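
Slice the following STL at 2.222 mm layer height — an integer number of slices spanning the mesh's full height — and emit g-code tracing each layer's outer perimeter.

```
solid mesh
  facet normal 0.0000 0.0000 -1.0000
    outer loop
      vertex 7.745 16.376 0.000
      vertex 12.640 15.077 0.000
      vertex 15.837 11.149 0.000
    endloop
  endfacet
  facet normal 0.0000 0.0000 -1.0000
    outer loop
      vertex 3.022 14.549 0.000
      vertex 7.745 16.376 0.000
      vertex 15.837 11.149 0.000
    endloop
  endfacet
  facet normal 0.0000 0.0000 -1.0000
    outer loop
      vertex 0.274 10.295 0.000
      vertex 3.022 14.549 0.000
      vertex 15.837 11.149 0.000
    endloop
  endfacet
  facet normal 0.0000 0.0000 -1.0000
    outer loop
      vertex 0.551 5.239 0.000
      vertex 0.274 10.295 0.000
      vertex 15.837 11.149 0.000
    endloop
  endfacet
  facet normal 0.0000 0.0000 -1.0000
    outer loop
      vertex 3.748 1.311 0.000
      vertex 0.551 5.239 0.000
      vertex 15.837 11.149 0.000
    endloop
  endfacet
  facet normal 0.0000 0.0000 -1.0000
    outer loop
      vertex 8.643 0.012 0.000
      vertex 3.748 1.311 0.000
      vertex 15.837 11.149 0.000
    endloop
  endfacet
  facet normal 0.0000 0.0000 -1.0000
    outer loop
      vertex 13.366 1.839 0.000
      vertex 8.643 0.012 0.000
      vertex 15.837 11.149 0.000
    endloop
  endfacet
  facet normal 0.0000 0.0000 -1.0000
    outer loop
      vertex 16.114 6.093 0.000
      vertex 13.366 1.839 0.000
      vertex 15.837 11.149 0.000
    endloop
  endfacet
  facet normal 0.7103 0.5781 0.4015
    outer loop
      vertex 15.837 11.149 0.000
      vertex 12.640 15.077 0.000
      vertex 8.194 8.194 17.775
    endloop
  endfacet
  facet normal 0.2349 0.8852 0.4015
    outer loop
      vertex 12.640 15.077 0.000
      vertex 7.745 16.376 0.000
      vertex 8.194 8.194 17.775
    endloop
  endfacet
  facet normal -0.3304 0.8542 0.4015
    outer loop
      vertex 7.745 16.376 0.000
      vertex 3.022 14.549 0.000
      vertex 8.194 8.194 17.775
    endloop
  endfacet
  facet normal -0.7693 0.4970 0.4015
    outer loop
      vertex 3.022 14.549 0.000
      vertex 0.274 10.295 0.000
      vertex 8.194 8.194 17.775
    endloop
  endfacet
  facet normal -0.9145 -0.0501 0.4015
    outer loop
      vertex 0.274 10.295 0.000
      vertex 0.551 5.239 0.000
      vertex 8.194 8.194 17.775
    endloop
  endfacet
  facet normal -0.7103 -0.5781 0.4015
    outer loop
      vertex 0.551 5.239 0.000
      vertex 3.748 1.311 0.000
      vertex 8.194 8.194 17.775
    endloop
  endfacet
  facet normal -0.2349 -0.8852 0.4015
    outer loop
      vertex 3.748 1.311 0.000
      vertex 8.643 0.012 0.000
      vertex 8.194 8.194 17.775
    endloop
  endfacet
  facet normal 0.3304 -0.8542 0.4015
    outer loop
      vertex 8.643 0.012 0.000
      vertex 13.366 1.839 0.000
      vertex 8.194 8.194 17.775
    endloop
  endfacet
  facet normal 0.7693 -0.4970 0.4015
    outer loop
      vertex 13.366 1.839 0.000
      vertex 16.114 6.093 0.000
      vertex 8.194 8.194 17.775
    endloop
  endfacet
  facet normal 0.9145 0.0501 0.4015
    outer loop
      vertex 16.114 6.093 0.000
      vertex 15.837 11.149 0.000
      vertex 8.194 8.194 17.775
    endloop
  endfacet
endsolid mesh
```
; perimeter-only toolpath
G21 ; units = mm
G90 ; absolute positioning
G28 ; home
; layer 1
G0 Z2.222
G0 X14.882 Y10.780
G1 X12.084 Y14.217
G1 X7.801 Y15.353
G1 X3.668 Y13.755
G1 X1.264 Y10.032
G1 X1.506 Y5.608
G1 X4.304 Y2.171
G1 X8.587 Y1.035
G1 X12.720 Y2.633
G1 X15.124 Y6.356
G1 X14.882 Y10.780
; layer 2
G0 Z4.444
G0 X13.926 Y10.410
G1 X11.529 Y13.356
G1 X7.857 Y14.331
G1 X4.315 Y12.960
G1 X2.254 Y9.770
G1 X2.462 Y5.978
G1 X4.860 Y3.032
G1 X8.531 Y2.058
G1 X12.073 Y3.428
G1 X14.134 Y6.618
G1 X13.926 Y10.410
; layer 3
G0 Z6.666
G0 X12.971 Y10.041
G1 X10.973 Y12.496
G1 X7.913 Y13.308
G1 X4.962 Y12.166
G1 X3.244 Y9.507
G1 X3.417 Y6.347
G1 X5.415 Y3.892
G1 X8.475 Y3.080
G1 X11.427 Y4.222
G1 X13.144 Y6.881
G1 X12.971 Y10.041
; layer 4
G0 Z8.887
G0 X12.015 Y9.671
G1 X10.417 Y11.636
G1 X7.970 Y12.285
G1 X5.608 Y11.372
G1 X4.234 Y9.245
G1 X4.373 Y6.716
G1 X5.971 Y4.753
G1 X8.419 Y4.103
G1 X10.780 Y5.017
G1 X12.154 Y7.144
G1 X12.015 Y9.671
; layer 5
G0 Z11.109
G0 X11.060 Y9.302
G1 X9.861 Y10.775
G1 X8.026 Y11.262
G1 X6.255 Y10.577
G1 X5.224 Y8.982
G1 X5.328 Y7.086
G1 X6.527 Y5.613
G1 X8.362 Y5.126
G1 X10.134 Y5.811
G1 X11.164 Y7.406
G1 X11.060 Y9.302
; layer 6
G0 Z13.331
G0 X10.105 Y8.933
G1 X9.306 Y9.915
G1 X8.082 Y10.239
G1 X6.901 Y9.783
G1 X6.214 Y8.719
G1 X6.283 Y7.455
G1 X7.083 Y6.473
G1 X8.306 Y6.149
G1 X9.487 Y6.605
G1 X10.174 Y7.669
G1 X10.105 Y8.933
; layer 7
G0 Z15.553
G0 X9.149 Y8.563
G1 X8.750 Y9.054
G1 X8.138 Y9.217
G1 X7.548 Y8.988
G1 X7.204 Y8.457
G1 X7.239 Y7.825
G1 X7.638 Y7.334
G1 X8.250 Y7.171
G1 X8.841 Y7.400
G1 X9.184 Y7.931
G1 X9.149 Y8.563
M2 ; end

The solid is a regular 10-sided pyramid, base circumscribed radius ≈ 8.19 mm, apex at z ≈ 17.8 mm. Slicing at Δz = 2.222 mm — 8 equal slices spanning the solid's height, so layer i sits at z = i·h/8 — gives 7 non-empty perimeters. Each is a 10-segment closed polygon; G0 lifts to the layer z and rapids to the start vertex, then G1 traces the edges. The cross-section shrinks linearly with z (the slice at the apex is degenerate and omitted).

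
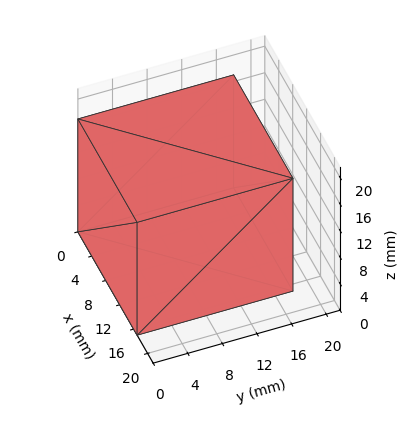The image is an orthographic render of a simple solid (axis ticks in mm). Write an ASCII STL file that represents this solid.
Reading the render: the shape is a rectangular box, roughly 17 × 18 mm footprint and 17 mm tall (dimensions read to the nearest mm from the axis ticks). For the STL, each face is triangulated and given an outward normal.

solid part
  facet normal 0.0000 0.0000 -1.0000
    outer loop
      vertex 17.000 18.000 0.000
      vertex 17.000 0.000 0.000
      vertex 0.000 0.000 0.000
    endloop
  endfacet
  facet normal 0.0000 0.0000 -1.0000
    outer loop
      vertex 0.000 18.000 0.000
      vertex 17.000 18.000 0.000
      vertex 0.000 0.000 0.000
    endloop
  endfacet
  facet normal 0.0000 0.0000 1.0000
    outer loop
      vertex 0.000 0.000 17.000
      vertex 17.000 0.000 17.000
      vertex 17.000 18.000 17.000
    endloop
  endfacet
  facet normal 0.0000 0.0000 1.0000
    outer loop
      vertex 0.000 0.000 17.000
      vertex 17.000 18.000 17.000
      vertex 0.000 18.000 17.000
    endloop
  endfacet
  facet normal 0.0000 -1.0000 0.0000
    outer loop
      vertex 0.000 0.000 0.000
      vertex 17.000 0.000 0.000
      vertex 17.000 0.000 17.000
    endloop
  endfacet
  facet normal 0.0000 -1.0000 0.0000
    outer loop
      vertex 0.000 0.000 0.000
      vertex 17.000 0.000 17.000
      vertex 0.000 0.000 17.000
    endloop
  endfacet
  facet normal 0.0000 1.0000 0.0000
    outer loop
      vertex 17.000 18.000 17.000
      vertex 17.000 18.000 0.000
      vertex 0.000 18.000 0.000
    endloop
  endfacet
  facet normal 0.0000 1.0000 0.0000
    outer loop
      vertex 0.000 18.000 17.000
      vertex 17.000 18.000 17.000
      vertex 0.000 18.000 0.000
    endloop
  endfacet
  facet normal -1.0000 0.0000 0.0000
    outer loop
      vertex 0.000 18.000 17.000
      vertex 0.000 18.000 0.000
      vertex 0.000 0.000 0.000
    endloop
  endfacet
  facet normal -1.0000 0.0000 0.0000
    outer loop
      vertex 0.000 0.000 17.000
      vertex 0.000 18.000 17.000
      vertex 0.000 0.000 0.000
    endloop
  endfacet
  facet normal 1.0000 0.0000 0.0000
    outer loop
      vertex 17.000 0.000 0.000
      vertex 17.000 18.000 0.000
      vertex 17.000 18.000 17.000
    endloop
  endfacet
  facet normal 1.0000 0.0000 0.0000
    outer loop
      vertex 17.000 0.000 0.000
      vertex 17.000 18.000 17.000
      vertex 17.000 0.000 17.000
    endloop
  endfacet
endsolid part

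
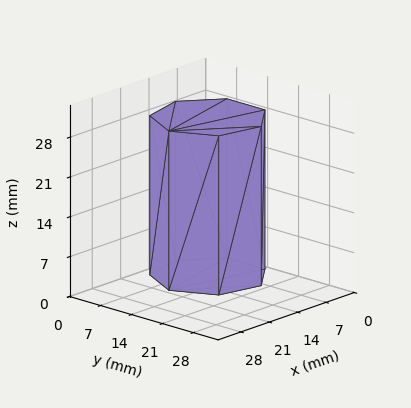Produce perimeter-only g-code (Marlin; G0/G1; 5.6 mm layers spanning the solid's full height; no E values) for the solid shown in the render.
Reading the render: the shape is a regular 7-sided prism (a cylinder approximated with 7 flat sides), circumscribed radius ≈ 10 mm, height ≈ 28 mm (dimensions read to the nearest mm from the axis ticks). For the g-code, the solid's height is divided into equal slices at the stated Δz and each level perimeter traced with G1 moves after a G0 lift.

; perimeter-only toolpath
G21 ; units = mm
G90 ; absolute positioning
G28 ; home
; layer 1
G0 Z5.6
G0 X20.0 Y10.0
G1 X16.2 Y17.8
G1 X7.8 Y19.7
G1 X1.0 Y14.3
G1 X1.0 Y5.7
G1 X7.8 Y0.3
G1 X16.2 Y2.2
G1 X20.0 Y10.0
; layer 2
G0 Z11.2
G0 X20.0 Y10.0
G1 X16.2 Y17.8
G1 X7.8 Y19.7
G1 X1.0 Y14.3
G1 X1.0 Y5.7
G1 X7.8 Y0.3
G1 X16.2 Y2.2
G1 X20.0 Y10.0
; layer 3
G0 Z16.8
G0 X20.0 Y10.0
G1 X16.2 Y17.8
G1 X7.8 Y19.7
G1 X1.0 Y14.3
G1 X1.0 Y5.7
G1 X7.8 Y0.3
G1 X16.2 Y2.2
G1 X20.0 Y10.0
; layer 4
G0 Z22.4
G0 X20.0 Y10.0
G1 X16.2 Y17.8
G1 X7.8 Y19.7
G1 X1.0 Y14.3
G1 X1.0 Y5.7
G1 X7.8 Y0.3
G1 X16.2 Y2.2
G1 X20.0 Y10.0
; layer 5
G0 Z28.0
G0 X20.0 Y10.0
G1 X16.2 Y17.8
G1 X7.8 Y19.7
G1 X1.0 Y14.3
G1 X1.0 Y5.7
G1 X7.8 Y0.3
G1 X16.2 Y2.2
G1 X20.0 Y10.0
M2 ; end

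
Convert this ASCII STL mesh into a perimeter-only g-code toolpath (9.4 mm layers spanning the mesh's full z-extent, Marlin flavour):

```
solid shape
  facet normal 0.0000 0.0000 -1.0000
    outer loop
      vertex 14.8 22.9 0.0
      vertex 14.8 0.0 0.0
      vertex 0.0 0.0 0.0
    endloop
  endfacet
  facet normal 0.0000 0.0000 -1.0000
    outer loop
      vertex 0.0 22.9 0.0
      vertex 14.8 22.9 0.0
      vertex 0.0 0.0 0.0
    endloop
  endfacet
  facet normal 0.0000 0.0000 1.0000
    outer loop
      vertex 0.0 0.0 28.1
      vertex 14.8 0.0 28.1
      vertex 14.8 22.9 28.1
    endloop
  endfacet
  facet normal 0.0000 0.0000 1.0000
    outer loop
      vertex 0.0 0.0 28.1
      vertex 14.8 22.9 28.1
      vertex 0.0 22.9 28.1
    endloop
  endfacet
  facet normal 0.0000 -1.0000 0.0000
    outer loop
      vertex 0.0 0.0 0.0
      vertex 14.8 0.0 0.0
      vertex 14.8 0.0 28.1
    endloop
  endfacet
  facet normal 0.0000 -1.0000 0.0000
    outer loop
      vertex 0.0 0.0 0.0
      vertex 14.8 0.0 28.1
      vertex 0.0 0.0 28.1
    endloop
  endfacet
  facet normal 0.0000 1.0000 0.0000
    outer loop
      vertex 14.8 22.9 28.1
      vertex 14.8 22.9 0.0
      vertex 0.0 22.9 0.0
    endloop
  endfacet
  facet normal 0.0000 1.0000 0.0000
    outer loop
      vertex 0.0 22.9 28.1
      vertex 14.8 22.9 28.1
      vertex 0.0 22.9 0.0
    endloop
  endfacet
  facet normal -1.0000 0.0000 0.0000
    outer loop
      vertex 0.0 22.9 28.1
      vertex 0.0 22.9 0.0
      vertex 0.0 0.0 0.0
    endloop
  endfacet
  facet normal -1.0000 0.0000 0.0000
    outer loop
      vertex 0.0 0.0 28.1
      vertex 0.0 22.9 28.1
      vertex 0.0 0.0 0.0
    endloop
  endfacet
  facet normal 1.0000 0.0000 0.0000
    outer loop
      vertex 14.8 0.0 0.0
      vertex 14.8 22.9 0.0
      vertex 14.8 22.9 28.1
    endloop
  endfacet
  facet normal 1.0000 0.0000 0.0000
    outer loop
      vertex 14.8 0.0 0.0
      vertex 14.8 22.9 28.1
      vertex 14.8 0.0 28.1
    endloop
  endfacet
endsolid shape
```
; perimeter-only toolpath
G21 ; units = mm
G90 ; absolute positioning
G28 ; home
; layer 1
G0 Z9.4
G0 X0.0 Y0.0
G1 X14.8 Y0.0
G1 X14.8 Y22.9
G1 X0.0 Y22.9
G1 X0.0 Y0.0
; layer 2
G0 Z18.7
G0 X0.0 Y0.0
G1 X14.8 Y0.0
G1 X14.8 Y22.9
G1 X0.0 Y22.9
G1 X0.0 Y0.0
; layer 3
G0 Z28.1
G0 X0.0 Y0.0
G1 X14.8 Y0.0
G1 X14.8 Y22.9
G1 X0.0 Y22.9
G1 X0.0 Y0.0
M2 ; end

The solid is a rectangular box, roughly 14.8 × 22.9 mm footprint and 28.1 mm tall. Slicing at Δz = 9.4 mm — 3 equal slices spanning the solid's height, so layer i sits at z = i·h/3 — gives 3 non-empty perimeters. Each is a 4-segment closed polygon; G0 lifts to the layer z and rapids to the start vertex, then G1 traces the edges.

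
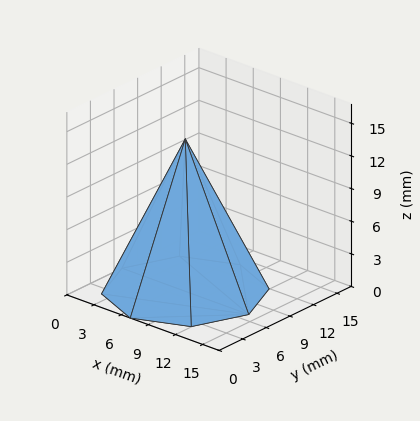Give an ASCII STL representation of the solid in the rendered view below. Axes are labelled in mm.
Reading the render: the shape is a regular 8-sided pyramid, base circumscribed radius ≈ 7 mm, apex at z ≈ 14 mm (dimensions read to the nearest mm from the axis ticks). For the STL, each face is triangulated and given an outward normal.

solid part
  facet normal 0.0000 0.0000 -1.0000
    outer loop
      vertex 7.000 14.000 0.000
      vertex 11.950 11.950 0.000
      vertex 14.000 7.000 0.000
    endloop
  endfacet
  facet normal 0.0000 0.0000 -1.0000
    outer loop
      vertex 2.050 11.950 0.000
      vertex 7.000 14.000 0.000
      vertex 14.000 7.000 0.000
    endloop
  endfacet
  facet normal 0.0000 0.0000 -1.0000
    outer loop
      vertex 0.000 7.000 0.000
      vertex 2.050 11.950 0.000
      vertex 14.000 7.000 0.000
    endloop
  endfacet
  facet normal 0.0000 0.0000 -1.0000
    outer loop
      vertex 2.050 2.050 0.000
      vertex 0.000 7.000 0.000
      vertex 14.000 7.000 0.000
    endloop
  endfacet
  facet normal 0.0000 0.0000 -1.0000
    outer loop
      vertex 7.000 0.000 0.000
      vertex 2.050 2.050 0.000
      vertex 14.000 7.000 0.000
    endloop
  endfacet
  facet normal 0.0000 0.0000 -1.0000
    outer loop
      vertex 11.950 2.050 0.000
      vertex 7.000 0.000 0.000
      vertex 14.000 7.000 0.000
    endloop
  endfacet
  facet normal 0.8387 0.3474 0.4194
    outer loop
      vertex 14.000 7.000 0.000
      vertex 11.950 11.950 0.000
      vertex 7.000 7.000 14.000
    endloop
  endfacet
  facet normal 0.3474 0.8387 0.4194
    outer loop
      vertex 11.950 11.950 0.000
      vertex 7.000 14.000 0.000
      vertex 7.000 7.000 14.000
    endloop
  endfacet
  facet normal -0.3474 0.8387 0.4194
    outer loop
      vertex 7.000 14.000 0.000
      vertex 2.050 11.950 0.000
      vertex 7.000 7.000 14.000
    endloop
  endfacet
  facet normal -0.8387 0.3474 0.4194
    outer loop
      vertex 2.050 11.950 0.000
      vertex 0.000 7.000 0.000
      vertex 7.000 7.000 14.000
    endloop
  endfacet
  facet normal -0.8387 -0.3474 0.4194
    outer loop
      vertex 0.000 7.000 0.000
      vertex 2.050 2.050 0.000
      vertex 7.000 7.000 14.000
    endloop
  endfacet
  facet normal -0.3474 -0.8387 0.4194
    outer loop
      vertex 2.050 2.050 0.000
      vertex 7.000 0.000 0.000
      vertex 7.000 7.000 14.000
    endloop
  endfacet
  facet normal 0.3474 -0.8387 0.4194
    outer loop
      vertex 7.000 0.000 0.000
      vertex 11.950 2.050 0.000
      vertex 7.000 7.000 14.000
    endloop
  endfacet
  facet normal 0.8387 -0.3474 0.4194
    outer loop
      vertex 11.950 2.050 0.000
      vertex 14.000 7.000 0.000
      vertex 7.000 7.000 14.000
    endloop
  endfacet
endsolid part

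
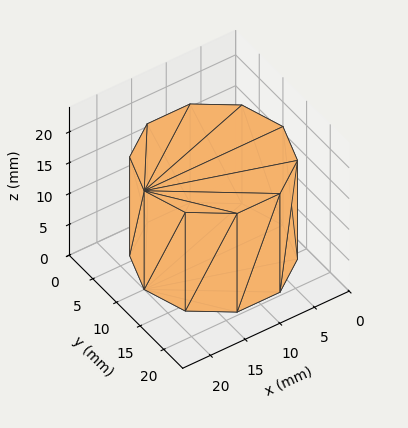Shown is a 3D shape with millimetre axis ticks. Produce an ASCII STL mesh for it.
Reading the render: the shape is a regular 10-sided prism (a cylinder approximated with 10 flat sides), circumscribed radius ≈ 10 mm, height ≈ 16 mm (dimensions read to the nearest mm from the axis ticks). For the STL, each face is triangulated and given an outward normal.

solid part
  facet normal 0.0000 0.0000 -1.0000
    outer loop
      vertex 13.09 19.51 0.00
      vertex 18.09 15.88 0.00
      vertex 20.00 10.00 0.00
    endloop
  endfacet
  facet normal 0.0000 0.0000 -1.0000
    outer loop
      vertex 6.91 19.51 0.00
      vertex 13.09 19.51 0.00
      vertex 20.00 10.00 0.00
    endloop
  endfacet
  facet normal 0.0000 0.0000 -1.0000
    outer loop
      vertex 1.91 15.88 0.00
      vertex 6.91 19.51 0.00
      vertex 20.00 10.00 0.00
    endloop
  endfacet
  facet normal 0.0000 0.0000 -1.0000
    outer loop
      vertex 0.00 10.00 0.00
      vertex 1.91 15.88 0.00
      vertex 20.00 10.00 0.00
    endloop
  endfacet
  facet normal 0.0000 0.0000 -1.0000
    outer loop
      vertex 1.91 4.12 0.00
      vertex 0.00 10.00 0.00
      vertex 20.00 10.00 0.00
    endloop
  endfacet
  facet normal 0.0000 0.0000 -1.0000
    outer loop
      vertex 6.91 0.49 0.00
      vertex 1.91 4.12 0.00
      vertex 20.00 10.00 0.00
    endloop
  endfacet
  facet normal 0.0000 0.0000 -1.0000
    outer loop
      vertex 13.09 0.49 0.00
      vertex 6.91 0.49 0.00
      vertex 20.00 10.00 0.00
    endloop
  endfacet
  facet normal 0.0000 0.0000 -1.0000
    outer loop
      vertex 18.09 4.12 0.00
      vertex 13.09 0.49 0.00
      vertex 20.00 10.00 0.00
    endloop
  endfacet
  facet normal 0.0000 0.0000 1.0000
    outer loop
      vertex 20.00 10.00 16.00
      vertex 18.09 15.88 16.00
      vertex 13.09 19.51 16.00
    endloop
  endfacet
  facet normal 0.0000 0.0000 1.0000
    outer loop
      vertex 20.00 10.00 16.00
      vertex 13.09 19.51 16.00
      vertex 6.91 19.51 16.00
    endloop
  endfacet
  facet normal 0.0000 0.0000 1.0000
    outer loop
      vertex 20.00 10.00 16.00
      vertex 6.91 19.51 16.00
      vertex 1.91 15.88 16.00
    endloop
  endfacet
  facet normal 0.0000 0.0000 1.0000
    outer loop
      vertex 20.00 10.00 16.00
      vertex 1.91 15.88 16.00
      vertex 0.00 10.00 16.00
    endloop
  endfacet
  facet normal 0.0000 0.0000 1.0000
    outer loop
      vertex 20.00 10.00 16.00
      vertex 0.00 10.00 16.00
      vertex 1.91 4.12 16.00
    endloop
  endfacet
  facet normal 0.0000 0.0000 1.0000
    outer loop
      vertex 20.00 10.00 16.00
      vertex 1.91 4.12 16.00
      vertex 6.91 0.49 16.00
    endloop
  endfacet
  facet normal 0.0000 0.0000 1.0000
    outer loop
      vertex 20.00 10.00 16.00
      vertex 6.91 0.49 16.00
      vertex 13.09 0.49 16.00
    endloop
  endfacet
  facet normal 0.0000 0.0000 1.0000
    outer loop
      vertex 20.00 10.00 16.00
      vertex 13.09 0.49 16.00
      vertex 18.09 4.12 16.00
    endloop
  endfacet
  facet normal 0.9511 0.3089 0.0000
    outer loop
      vertex 20.00 10.00 0.00
      vertex 18.09 15.88 0.00
      vertex 18.09 15.88 16.00
    endloop
  endfacet
  facet normal 0.9511 0.3089 0.0000
    outer loop
      vertex 20.00 10.00 0.00
      vertex 18.09 15.88 16.00
      vertex 20.00 10.00 16.00
    endloop
  endfacet
  facet normal 0.5875 0.8092 0.0000
    outer loop
      vertex 18.09 15.88 0.00
      vertex 13.09 19.51 0.00
      vertex 13.09 19.51 16.00
    endloop
  endfacet
  facet normal 0.5875 0.8092 0.0000
    outer loop
      vertex 18.09 15.88 0.00
      vertex 13.09 19.51 16.00
      vertex 18.09 15.88 16.00
    endloop
  endfacet
  facet normal 0.0000 1.0000 0.0000
    outer loop
      vertex 13.09 19.51 0.00
      vertex 6.91 19.51 0.00
      vertex 6.91 19.51 16.00
    endloop
  endfacet
  facet normal 0.0000 1.0000 0.0000
    outer loop
      vertex 13.09 19.51 0.00
      vertex 6.91 19.51 16.00
      vertex 13.09 19.51 16.00
    endloop
  endfacet
  facet normal -0.5875 0.8092 0.0000
    outer loop
      vertex 6.91 19.51 0.00
      vertex 1.91 15.88 0.00
      vertex 1.91 15.88 16.00
    endloop
  endfacet
  facet normal -0.5875 0.8092 0.0000
    outer loop
      vertex 6.91 19.51 0.00
      vertex 1.91 15.88 16.00
      vertex 6.91 19.51 16.00
    endloop
  endfacet
  facet normal -0.9511 0.3089 0.0000
    outer loop
      vertex 1.91 15.88 0.00
      vertex 0.00 10.00 0.00
      vertex 0.00 10.00 16.00
    endloop
  endfacet
  facet normal -0.9511 0.3089 0.0000
    outer loop
      vertex 1.91 15.88 0.00
      vertex 0.00 10.00 16.00
      vertex 1.91 15.88 16.00
    endloop
  endfacet
  facet normal -0.9511 -0.3089 0.0000
    outer loop
      vertex 0.00 10.00 0.00
      vertex 1.91 4.12 0.00
      vertex 1.91 4.12 16.00
    endloop
  endfacet
  facet normal -0.9511 -0.3089 0.0000
    outer loop
      vertex 0.00 10.00 0.00
      vertex 1.91 4.12 16.00
      vertex 0.00 10.00 16.00
    endloop
  endfacet
  facet normal -0.5875 -0.8092 0.0000
    outer loop
      vertex 1.91 4.12 0.00
      vertex 6.91 0.49 0.00
      vertex 6.91 0.49 16.00
    endloop
  endfacet
  facet normal -0.5875 -0.8092 0.0000
    outer loop
      vertex 1.91 4.12 0.00
      vertex 6.91 0.49 16.00
      vertex 1.91 4.12 16.00
    endloop
  endfacet
  facet normal 0.0000 -1.0000 0.0000
    outer loop
      vertex 6.91 0.49 0.00
      vertex 13.09 0.49 0.00
      vertex 13.09 0.49 16.00
    endloop
  endfacet
  facet normal 0.0000 -1.0000 0.0000
    outer loop
      vertex 6.91 0.49 0.00
      vertex 13.09 0.49 16.00
      vertex 6.91 0.49 16.00
    endloop
  endfacet
  facet normal 0.5875 -0.8092 0.0000
    outer loop
      vertex 13.09 0.49 0.00
      vertex 18.09 4.12 0.00
      vertex 18.09 4.12 16.00
    endloop
  endfacet
  facet normal 0.5875 -0.8092 0.0000
    outer loop
      vertex 13.09 0.49 0.00
      vertex 18.09 4.12 16.00
      vertex 13.09 0.49 16.00
    endloop
  endfacet
  facet normal 0.9511 -0.3089 0.0000
    outer loop
      vertex 18.09 4.12 0.00
      vertex 20.00 10.00 0.00
      vertex 20.00 10.00 16.00
    endloop
  endfacet
  facet normal 0.9511 -0.3089 0.0000
    outer loop
      vertex 18.09 4.12 0.00
      vertex 20.00 10.00 16.00
      vertex 18.09 4.12 16.00
    endloop
  endfacet
endsolid part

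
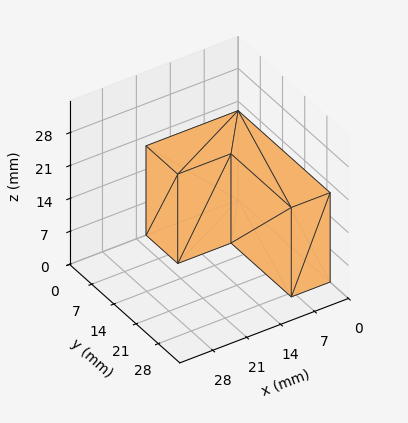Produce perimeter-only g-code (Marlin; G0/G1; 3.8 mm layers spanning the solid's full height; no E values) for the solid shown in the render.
Reading the render: the shape is an L-shaped prism: outer 19 × 29 mm, arm thicknesses ≈ 10 mm (horizontal) and 8 mm (vertical), extruded 19 mm in z (dimensions read to the nearest mm from the axis ticks). For the g-code, the solid's height is divided into equal slices at the stated Δz and each level perimeter traced with G1 moves after a G0 lift.

; perimeter-only toolpath
G21 ; units = mm
G90 ; absolute positioning
G28 ; home
; layer 1
G0 Z3.8
G0 X0.0 Y0.0
G1 X19.0 Y0.0
G1 X19.0 Y10.0
G1 X8.0 Y10.0
G1 X8.0 Y29.0
G1 X0.0 Y29.0
G1 X0.0 Y0.0
; layer 2
G0 Z7.6
G0 X0.0 Y0.0
G1 X19.0 Y0.0
G1 X19.0 Y10.0
G1 X8.0 Y10.0
G1 X8.0 Y29.0
G1 X0.0 Y29.0
G1 X0.0 Y0.0
; layer 3
G0 Z11.4
G0 X0.0 Y0.0
G1 X19.0 Y0.0
G1 X19.0 Y10.0
G1 X8.0 Y10.0
G1 X8.0 Y29.0
G1 X0.0 Y29.0
G1 X0.0 Y0.0
; layer 4
G0 Z15.2
G0 X0.0 Y0.0
G1 X19.0 Y0.0
G1 X19.0 Y10.0
G1 X8.0 Y10.0
G1 X8.0 Y29.0
G1 X0.0 Y29.0
G1 X0.0 Y0.0
; layer 5
G0 Z19.0
G0 X0.0 Y0.0
G1 X19.0 Y0.0
G1 X19.0 Y10.0
G1 X8.0 Y10.0
G1 X8.0 Y29.0
G1 X0.0 Y29.0
G1 X0.0 Y0.0
M2 ; end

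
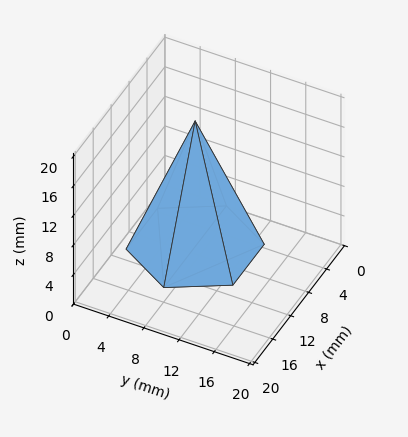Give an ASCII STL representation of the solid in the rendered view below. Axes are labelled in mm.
Reading the render: the shape is a regular 6-sided pyramid, base circumscribed radius ≈ 7 mm, apex at z ≈ 17 mm (dimensions read to the nearest mm from the axis ticks). For the STL, each face is triangulated and given an outward normal.

solid part
  facet normal 0.0000 0.0000 -1.0000
    outer loop
      vertex 3.500 13.062 0.000
      vertex 10.500 13.062 0.000
      vertex 14.000 7.000 0.000
    endloop
  endfacet
  facet normal 0.0000 0.0000 -1.0000
    outer loop
      vertex 0.000 7.000 0.000
      vertex 3.500 13.062 0.000
      vertex 14.000 7.000 0.000
    endloop
  endfacet
  facet normal 0.0000 0.0000 -1.0000
    outer loop
      vertex 3.500 0.938 0.000
      vertex 0.000 7.000 0.000
      vertex 14.000 7.000 0.000
    endloop
  endfacet
  facet normal 0.0000 0.0000 -1.0000
    outer loop
      vertex 10.500 0.938 0.000
      vertex 3.500 0.938 0.000
      vertex 14.000 7.000 0.000
    endloop
  endfacet
  facet normal 0.8157 0.4710 0.3359
    outer loop
      vertex 14.000 7.000 0.000
      vertex 10.500 13.062 0.000
      vertex 7.000 7.000 17.000
    endloop
  endfacet
  facet normal 0.0000 0.9419 0.3359
    outer loop
      vertex 10.500 13.062 0.000
      vertex 3.500 13.062 0.000
      vertex 7.000 7.000 17.000
    endloop
  endfacet
  facet normal -0.8157 0.4710 0.3359
    outer loop
      vertex 3.500 13.062 0.000
      vertex 0.000 7.000 0.000
      vertex 7.000 7.000 17.000
    endloop
  endfacet
  facet normal -0.8157 -0.4710 0.3359
    outer loop
      vertex 0.000 7.000 0.000
      vertex 3.500 0.938 0.000
      vertex 7.000 7.000 17.000
    endloop
  endfacet
  facet normal 0.0000 -0.9419 0.3359
    outer loop
      vertex 3.500 0.938 0.000
      vertex 10.500 0.938 0.000
      vertex 7.000 7.000 17.000
    endloop
  endfacet
  facet normal 0.8157 -0.4710 0.3359
    outer loop
      vertex 10.500 0.938 0.000
      vertex 14.000 7.000 0.000
      vertex 7.000 7.000 17.000
    endloop
  endfacet
endsolid part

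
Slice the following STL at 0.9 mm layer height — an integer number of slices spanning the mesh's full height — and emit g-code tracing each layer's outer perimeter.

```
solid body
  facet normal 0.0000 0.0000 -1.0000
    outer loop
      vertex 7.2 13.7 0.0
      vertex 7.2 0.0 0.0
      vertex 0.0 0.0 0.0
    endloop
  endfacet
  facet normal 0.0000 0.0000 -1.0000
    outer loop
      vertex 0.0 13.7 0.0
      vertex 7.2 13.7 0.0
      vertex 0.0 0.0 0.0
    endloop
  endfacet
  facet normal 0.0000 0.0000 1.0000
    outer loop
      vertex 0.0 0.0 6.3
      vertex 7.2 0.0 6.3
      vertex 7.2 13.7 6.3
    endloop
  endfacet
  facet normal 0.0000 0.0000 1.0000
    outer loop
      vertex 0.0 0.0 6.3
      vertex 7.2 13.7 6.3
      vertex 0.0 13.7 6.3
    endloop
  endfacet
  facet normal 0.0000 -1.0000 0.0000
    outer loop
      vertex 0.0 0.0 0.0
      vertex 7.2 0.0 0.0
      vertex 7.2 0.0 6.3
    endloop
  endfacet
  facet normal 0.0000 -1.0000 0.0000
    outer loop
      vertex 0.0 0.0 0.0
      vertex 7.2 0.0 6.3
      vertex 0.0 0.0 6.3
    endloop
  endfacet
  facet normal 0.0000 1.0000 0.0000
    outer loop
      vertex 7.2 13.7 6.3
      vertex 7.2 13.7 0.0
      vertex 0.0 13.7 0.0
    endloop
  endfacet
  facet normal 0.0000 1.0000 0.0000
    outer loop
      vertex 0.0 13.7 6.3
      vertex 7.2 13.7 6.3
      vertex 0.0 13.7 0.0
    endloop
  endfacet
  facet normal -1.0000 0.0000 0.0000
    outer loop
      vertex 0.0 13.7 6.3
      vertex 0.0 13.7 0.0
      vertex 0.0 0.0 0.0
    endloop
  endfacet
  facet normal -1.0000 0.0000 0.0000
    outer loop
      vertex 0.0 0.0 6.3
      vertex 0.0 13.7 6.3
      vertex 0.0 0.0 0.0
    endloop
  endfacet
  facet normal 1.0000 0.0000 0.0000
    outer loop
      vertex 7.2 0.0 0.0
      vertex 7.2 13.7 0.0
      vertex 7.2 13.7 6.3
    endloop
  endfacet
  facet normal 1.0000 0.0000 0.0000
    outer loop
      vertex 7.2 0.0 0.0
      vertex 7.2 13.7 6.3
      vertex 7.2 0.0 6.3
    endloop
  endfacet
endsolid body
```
; perimeter-only toolpath
G21 ; units = mm
G90 ; absolute positioning
G28 ; home
; layer 1
G0 Z0.9
G0 X0.0 Y0.0
G1 X7.2 Y0.0
G1 X7.2 Y13.7
G1 X0.0 Y13.7
G1 X0.0 Y0.0
; layer 2
G0 Z1.8
G0 X0.0 Y0.0
G1 X7.2 Y0.0
G1 X7.2 Y13.7
G1 X0.0 Y13.7
G1 X0.0 Y0.0
; layer 3
G0 Z2.7
G0 X0.0 Y0.0
G1 X7.2 Y0.0
G1 X7.2 Y13.7
G1 X0.0 Y13.7
G1 X0.0 Y0.0
; layer 4
G0 Z3.6
G0 X0.0 Y0.0
G1 X7.2 Y0.0
G1 X7.2 Y13.7
G1 X0.0 Y13.7
G1 X0.0 Y0.0
; layer 5
G0 Z4.5
G0 X0.0 Y0.0
G1 X7.2 Y0.0
G1 X7.2 Y13.7
G1 X0.0 Y13.7
G1 X0.0 Y0.0
; layer 6
G0 Z5.4
G0 X0.0 Y0.0
G1 X7.2 Y0.0
G1 X7.2 Y13.7
G1 X0.0 Y13.7
G1 X0.0 Y0.0
; layer 7
G0 Z6.3
G0 X0.0 Y0.0
G1 X7.2 Y0.0
G1 X7.2 Y13.7
G1 X0.0 Y13.7
G1 X0.0 Y0.0
M2 ; end

The solid is a rectangular box, roughly 7.2 × 13.7 mm footprint and 6.3 mm tall. Slicing at Δz = 0.9 mm — 7 equal slices spanning the solid's height, so layer i sits at z = i·h/7 — gives 7 non-empty perimeters. Each is a 4-segment closed polygon; G0 lifts to the layer z and rapids to the start vertex, then G1 traces the edges.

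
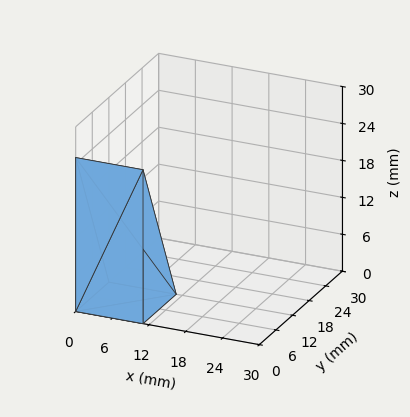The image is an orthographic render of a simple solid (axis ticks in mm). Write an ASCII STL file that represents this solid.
Reading the render: the shape is a wedge (ramp): 11 × 12 mm base, rising to 25 mm along the y=0 edge and sloping linearly to z=0 at y=12 (dimensions read to the nearest mm from the axis ticks). For the STL, each face is triangulated and given an outward normal.

solid part
  facet normal 0.0000 0.0000 -1.0000
    outer loop
      vertex 11.0 12.0 0.0
      vertex 11.0 0.0 0.0
      vertex 0.0 0.0 0.0
    endloop
  endfacet
  facet normal 0.0000 0.0000 -1.0000
    outer loop
      vertex 0.0 12.0 0.0
      vertex 11.0 12.0 0.0
      vertex 0.0 0.0 0.0
    endloop
  endfacet
  facet normal 0.0000 -1.0000 0.0000
    outer loop
      vertex 0.0 0.0 0.0
      vertex 11.0 0.0 0.0
      vertex 11.0 0.0 25.0
    endloop
  endfacet
  facet normal 0.0000 -1.0000 0.0000
    outer loop
      vertex 0.0 0.0 0.0
      vertex 11.0 0.0 25.0
      vertex 0.0 0.0 25.0
    endloop
  endfacet
  facet normal 0.0000 0.9015 0.4327
    outer loop
      vertex 0.0 0.0 25.0
      vertex 11.0 0.0 25.0
      vertex 11.0 12.0 0.0
    endloop
  endfacet
  facet normal 0.0000 0.9015 0.4327
    outer loop
      vertex 0.0 0.0 25.0
      vertex 11.0 12.0 0.0
      vertex 0.0 12.0 0.0
    endloop
  endfacet
  facet normal -1.0000 0.0000 0.0000
    outer loop
      vertex 0.0 0.0 25.0
      vertex 0.0 12.0 0.0
      vertex 0.0 0.0 0.0
    endloop
  endfacet
  facet normal 1.0000 0.0000 0.0000
    outer loop
      vertex 11.0 0.0 0.0
      vertex 11.0 12.0 0.0
      vertex 11.0 0.0 25.0
    endloop
  endfacet
endsolid part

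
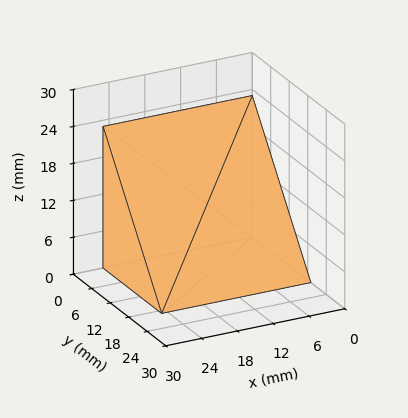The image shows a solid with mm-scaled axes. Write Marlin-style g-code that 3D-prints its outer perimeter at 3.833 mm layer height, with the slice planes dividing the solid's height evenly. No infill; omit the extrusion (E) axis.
Reading the render: the shape is a wedge (ramp): 25 × 19 mm base, rising to 23 mm along the y=0 edge and sloping linearly to z=0 at y=19 (dimensions read to the nearest mm from the axis ticks). For the g-code, the solid's height is divided into equal slices at the stated Δz and each level perimeter traced with G1 moves after a G0 lift.

; perimeter-only toolpath
G21 ; units = mm
G90 ; absolute positioning
G28 ; home
; layer 1
G0 Z3.833
G0 X0.000 Y0.000
G1 X25.000 Y0.000
G1 X25.000 Y15.833
G1 X0.000 Y15.833
G1 X0.000 Y0.000
; layer 2
G0 Z7.667
G0 X0.000 Y0.000
G1 X25.000 Y0.000
G1 X25.000 Y12.667
G1 X0.000 Y12.667
G1 X0.000 Y0.000
; layer 3
G0 Z11.500
G0 X0.000 Y0.000
G1 X25.000 Y0.000
G1 X25.000 Y9.500
G1 X0.000 Y9.500
G1 X0.000 Y0.000
; layer 4
G0 Z15.333
G0 X0.000 Y0.000
G1 X25.000 Y0.000
G1 X25.000 Y6.333
G1 X0.000 Y6.333
G1 X0.000 Y0.000
; layer 5
G0 Z19.167
G0 X0.000 Y0.000
G1 X25.000 Y0.000
G1 X25.000 Y3.167
G1 X0.000 Y3.167
G1 X0.000 Y0.000
M2 ; end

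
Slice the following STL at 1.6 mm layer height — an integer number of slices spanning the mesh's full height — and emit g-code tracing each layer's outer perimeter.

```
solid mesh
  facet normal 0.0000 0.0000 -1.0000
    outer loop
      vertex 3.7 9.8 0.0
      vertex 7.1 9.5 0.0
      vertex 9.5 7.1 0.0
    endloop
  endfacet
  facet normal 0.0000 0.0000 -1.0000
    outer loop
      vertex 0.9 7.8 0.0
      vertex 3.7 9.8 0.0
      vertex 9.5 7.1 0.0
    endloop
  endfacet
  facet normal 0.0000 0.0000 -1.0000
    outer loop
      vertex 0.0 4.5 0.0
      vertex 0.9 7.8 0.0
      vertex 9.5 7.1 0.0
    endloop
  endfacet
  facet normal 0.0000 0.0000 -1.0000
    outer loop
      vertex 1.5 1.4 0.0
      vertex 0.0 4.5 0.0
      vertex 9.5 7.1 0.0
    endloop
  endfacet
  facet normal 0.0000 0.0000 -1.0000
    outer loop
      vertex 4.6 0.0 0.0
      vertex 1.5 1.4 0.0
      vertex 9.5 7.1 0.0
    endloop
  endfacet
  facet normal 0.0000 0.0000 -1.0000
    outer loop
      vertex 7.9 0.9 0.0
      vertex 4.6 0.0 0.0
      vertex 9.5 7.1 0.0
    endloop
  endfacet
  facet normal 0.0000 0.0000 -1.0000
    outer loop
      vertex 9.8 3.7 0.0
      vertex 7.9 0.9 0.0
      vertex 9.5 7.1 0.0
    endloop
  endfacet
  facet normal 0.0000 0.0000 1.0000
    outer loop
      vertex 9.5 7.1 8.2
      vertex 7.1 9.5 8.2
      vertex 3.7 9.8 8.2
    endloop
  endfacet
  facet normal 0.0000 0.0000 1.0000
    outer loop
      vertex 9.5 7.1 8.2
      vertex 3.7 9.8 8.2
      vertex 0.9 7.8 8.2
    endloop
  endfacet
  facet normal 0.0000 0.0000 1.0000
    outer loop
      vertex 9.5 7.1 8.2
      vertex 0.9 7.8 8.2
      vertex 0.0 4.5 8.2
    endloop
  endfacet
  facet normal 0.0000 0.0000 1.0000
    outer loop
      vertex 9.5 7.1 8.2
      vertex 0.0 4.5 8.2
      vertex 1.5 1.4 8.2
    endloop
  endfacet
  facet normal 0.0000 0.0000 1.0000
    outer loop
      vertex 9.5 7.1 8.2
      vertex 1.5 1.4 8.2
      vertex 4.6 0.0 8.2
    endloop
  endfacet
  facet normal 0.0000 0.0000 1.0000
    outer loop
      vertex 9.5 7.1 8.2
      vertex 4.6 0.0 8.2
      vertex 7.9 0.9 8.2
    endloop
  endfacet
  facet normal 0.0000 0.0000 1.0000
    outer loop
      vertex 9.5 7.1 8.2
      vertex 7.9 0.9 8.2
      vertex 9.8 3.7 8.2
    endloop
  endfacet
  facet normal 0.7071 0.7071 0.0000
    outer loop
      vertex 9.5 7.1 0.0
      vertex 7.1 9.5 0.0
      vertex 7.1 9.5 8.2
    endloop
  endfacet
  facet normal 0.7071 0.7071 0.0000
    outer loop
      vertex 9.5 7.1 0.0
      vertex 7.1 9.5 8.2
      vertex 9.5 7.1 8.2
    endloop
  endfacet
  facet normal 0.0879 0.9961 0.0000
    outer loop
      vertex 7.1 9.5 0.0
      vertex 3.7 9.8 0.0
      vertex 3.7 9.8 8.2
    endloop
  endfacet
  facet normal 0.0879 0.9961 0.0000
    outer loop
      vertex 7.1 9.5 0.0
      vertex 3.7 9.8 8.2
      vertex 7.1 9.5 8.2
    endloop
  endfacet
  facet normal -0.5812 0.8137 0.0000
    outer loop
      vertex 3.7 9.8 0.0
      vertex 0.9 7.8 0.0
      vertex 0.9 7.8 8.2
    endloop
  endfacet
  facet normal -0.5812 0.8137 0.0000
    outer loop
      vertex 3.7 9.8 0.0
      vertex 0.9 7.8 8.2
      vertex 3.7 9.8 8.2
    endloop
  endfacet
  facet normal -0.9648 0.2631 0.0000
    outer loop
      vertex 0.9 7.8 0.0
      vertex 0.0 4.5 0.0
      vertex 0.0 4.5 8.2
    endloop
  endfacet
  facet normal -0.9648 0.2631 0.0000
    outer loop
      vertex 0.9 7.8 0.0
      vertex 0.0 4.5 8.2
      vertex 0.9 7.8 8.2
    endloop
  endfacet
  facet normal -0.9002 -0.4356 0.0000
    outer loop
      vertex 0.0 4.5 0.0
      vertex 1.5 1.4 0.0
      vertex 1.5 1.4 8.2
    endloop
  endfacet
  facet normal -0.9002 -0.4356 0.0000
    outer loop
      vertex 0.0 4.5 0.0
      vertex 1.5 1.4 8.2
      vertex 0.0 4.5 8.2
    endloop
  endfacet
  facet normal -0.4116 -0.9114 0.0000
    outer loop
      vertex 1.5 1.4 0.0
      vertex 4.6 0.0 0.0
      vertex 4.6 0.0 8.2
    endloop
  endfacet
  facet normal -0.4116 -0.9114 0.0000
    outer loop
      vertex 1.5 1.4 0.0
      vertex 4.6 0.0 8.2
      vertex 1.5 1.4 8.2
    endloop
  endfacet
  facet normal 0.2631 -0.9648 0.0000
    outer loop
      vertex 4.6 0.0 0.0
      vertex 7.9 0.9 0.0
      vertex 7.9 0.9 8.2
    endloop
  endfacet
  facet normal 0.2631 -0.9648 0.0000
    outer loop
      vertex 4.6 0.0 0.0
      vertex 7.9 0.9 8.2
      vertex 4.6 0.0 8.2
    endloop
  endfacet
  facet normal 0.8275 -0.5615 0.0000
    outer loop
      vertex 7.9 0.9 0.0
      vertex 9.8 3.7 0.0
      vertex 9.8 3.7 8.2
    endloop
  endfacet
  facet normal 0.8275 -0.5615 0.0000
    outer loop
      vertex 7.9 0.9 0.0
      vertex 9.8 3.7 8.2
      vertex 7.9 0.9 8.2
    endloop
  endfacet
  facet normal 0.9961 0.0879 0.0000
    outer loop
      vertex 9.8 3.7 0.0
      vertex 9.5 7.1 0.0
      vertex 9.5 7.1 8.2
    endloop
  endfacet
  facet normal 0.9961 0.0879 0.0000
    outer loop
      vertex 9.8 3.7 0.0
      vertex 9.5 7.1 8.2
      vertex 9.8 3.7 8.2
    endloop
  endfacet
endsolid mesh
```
; perimeter-only toolpath
G21 ; units = mm
G90 ; absolute positioning
G28 ; home
; layer 1
G0 Z1.6
G0 X9.5 Y7.1
G1 X7.1 Y9.5
G1 X3.7 Y9.8
G1 X0.9 Y7.8
G1 X0.0 Y4.5
G1 X1.5 Y1.4
G1 X4.6 Y0.0
G1 X7.9 Y0.9
G1 X9.8 Y3.7
G1 X9.5 Y7.1
; layer 2
G0 Z3.3
G0 X9.5 Y7.1
G1 X7.1 Y9.5
G1 X3.7 Y9.8
G1 X0.9 Y7.8
G1 X0.0 Y4.5
G1 X1.5 Y1.4
G1 X4.6 Y0.0
G1 X7.9 Y0.9
G1 X9.8 Y3.7
G1 X9.5 Y7.1
; layer 3
G0 Z4.9
G0 X9.5 Y7.1
G1 X7.1 Y9.5
G1 X3.7 Y9.8
G1 X0.9 Y7.8
G1 X0.0 Y4.5
G1 X1.5 Y1.4
G1 X4.6 Y0.0
G1 X7.9 Y0.9
G1 X9.8 Y3.7
G1 X9.5 Y7.1
; layer 4
G0 Z6.6
G0 X9.5 Y7.1
G1 X7.1 Y9.5
G1 X3.7 Y9.8
G1 X0.9 Y7.8
G1 X0.0 Y4.5
G1 X1.5 Y1.4
G1 X4.6 Y0.0
G1 X7.9 Y0.9
G1 X9.8 Y3.7
G1 X9.5 Y7.1
; layer 5
G0 Z8.2
G0 X9.5 Y7.1
G1 X7.1 Y9.5
G1 X3.7 Y9.8
G1 X0.9 Y7.8
G1 X0.0 Y4.5
G1 X1.5 Y1.4
G1 X4.6 Y0.0
G1 X7.9 Y0.9
G1 X9.8 Y3.7
G1 X9.5 Y7.1
M2 ; end

The solid is a regular 9-sided prism (a cylinder approximated with 9 flat sides), circumscribed radius ≈ 5 mm, height ≈ 8.2 mm. Slicing at Δz = 1.6 mm — 5 equal slices spanning the solid's height, so layer i sits at z = i·h/5 — gives 5 non-empty perimeters. Each is a 9-segment closed polygon; G0 lifts to the layer z and rapids to the start vertex, then G1 traces the edges.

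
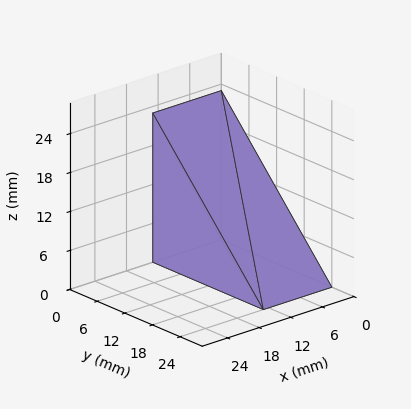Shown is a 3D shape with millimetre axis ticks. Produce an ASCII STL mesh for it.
Reading the render: the shape is a wedge (ramp): 13 × 24 mm base, rising to 23 mm along the y=0 edge and sloping linearly to z=0 at y=24 (dimensions read to the nearest mm from the axis ticks). For the STL, each face is triangulated and given an outward normal.

solid part
  facet normal 0.0000 0.0000 -1.0000
    outer loop
      vertex 13.0 24.0 0.0
      vertex 13.0 0.0 0.0
      vertex 0.0 0.0 0.0
    endloop
  endfacet
  facet normal 0.0000 0.0000 -1.0000
    outer loop
      vertex 0.0 24.0 0.0
      vertex 13.0 24.0 0.0
      vertex 0.0 0.0 0.0
    endloop
  endfacet
  facet normal 0.0000 -1.0000 0.0000
    outer loop
      vertex 0.0 0.0 0.0
      vertex 13.0 0.0 0.0
      vertex 13.0 0.0 23.0
    endloop
  endfacet
  facet normal 0.0000 -1.0000 0.0000
    outer loop
      vertex 0.0 0.0 0.0
      vertex 13.0 0.0 23.0
      vertex 0.0 0.0 23.0
    endloop
  endfacet
  facet normal 0.0000 0.6919 0.7220
    outer loop
      vertex 0.0 0.0 23.0
      vertex 13.0 0.0 23.0
      vertex 13.0 24.0 0.0
    endloop
  endfacet
  facet normal 0.0000 0.6919 0.7220
    outer loop
      vertex 0.0 0.0 23.0
      vertex 13.0 24.0 0.0
      vertex 0.0 24.0 0.0
    endloop
  endfacet
  facet normal -1.0000 0.0000 0.0000
    outer loop
      vertex 0.0 0.0 23.0
      vertex 0.0 24.0 0.0
      vertex 0.0 0.0 0.0
    endloop
  endfacet
  facet normal 1.0000 0.0000 0.0000
    outer loop
      vertex 13.0 0.0 0.0
      vertex 13.0 24.0 0.0
      vertex 13.0 0.0 23.0
    endloop
  endfacet
endsolid part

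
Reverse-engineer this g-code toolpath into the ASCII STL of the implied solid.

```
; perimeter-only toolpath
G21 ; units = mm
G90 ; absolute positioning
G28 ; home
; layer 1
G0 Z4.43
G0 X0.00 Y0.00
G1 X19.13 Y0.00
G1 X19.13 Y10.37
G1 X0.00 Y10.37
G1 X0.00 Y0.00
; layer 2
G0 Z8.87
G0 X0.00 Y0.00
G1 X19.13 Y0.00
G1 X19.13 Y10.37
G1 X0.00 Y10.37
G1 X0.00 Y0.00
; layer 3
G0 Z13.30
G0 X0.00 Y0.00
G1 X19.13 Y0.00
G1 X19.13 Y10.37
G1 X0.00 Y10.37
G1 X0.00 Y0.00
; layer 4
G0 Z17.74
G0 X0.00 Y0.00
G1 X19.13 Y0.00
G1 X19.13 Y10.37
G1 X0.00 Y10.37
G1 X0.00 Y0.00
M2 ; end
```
solid part
  facet normal 0.0000 0.0000 -1.0000
    outer loop
      vertex 19.13 10.37 0.00
      vertex 19.13 0.00 0.00
      vertex 0.00 0.00 0.00
    endloop
  endfacet
  facet normal 0.0000 0.0000 -1.0000
    outer loop
      vertex 0.00 10.37 0.00
      vertex 19.13 10.37 0.00
      vertex 0.00 0.00 0.00
    endloop
  endfacet
  facet normal 0.0000 0.0000 1.0000
    outer loop
      vertex 0.00 0.00 17.74
      vertex 19.13 0.00 17.74
      vertex 19.13 10.37 17.74
    endloop
  endfacet
  facet normal 0.0000 0.0000 1.0000
    outer loop
      vertex 0.00 0.00 17.74
      vertex 19.13 10.37 17.74
      vertex 0.00 10.37 17.74
    endloop
  endfacet
  facet normal 0.0000 -1.0000 0.0000
    outer loop
      vertex 0.00 0.00 0.00
      vertex 19.13 0.00 0.00
      vertex 19.13 0.00 17.74
    endloop
  endfacet
  facet normal 0.0000 -1.0000 0.0000
    outer loop
      vertex 0.00 0.00 0.00
      vertex 19.13 0.00 17.74
      vertex 0.00 0.00 17.74
    endloop
  endfacet
  facet normal 0.0000 1.0000 0.0000
    outer loop
      vertex 19.13 10.37 17.74
      vertex 19.13 10.37 0.00
      vertex 0.00 10.37 0.00
    endloop
  endfacet
  facet normal 0.0000 1.0000 0.0000
    outer loop
      vertex 0.00 10.37 17.74
      vertex 19.13 10.37 17.74
      vertex 0.00 10.37 0.00
    endloop
  endfacet
  facet normal -1.0000 0.0000 0.0000
    outer loop
      vertex 0.00 10.37 17.74
      vertex 0.00 10.37 0.00
      vertex 0.00 0.00 0.00
    endloop
  endfacet
  facet normal -1.0000 0.0000 0.0000
    outer loop
      vertex 0.00 0.00 17.74
      vertex 0.00 10.37 17.74
      vertex 0.00 0.00 0.00
    endloop
  endfacet
  facet normal 1.0000 0.0000 0.0000
    outer loop
      vertex 19.13 0.00 0.00
      vertex 19.13 10.37 0.00
      vertex 19.13 10.37 17.74
    endloop
  endfacet
  facet normal 1.0000 0.0000 0.0000
    outer loop
      vertex 19.13 0.00 0.00
      vertex 19.13 10.37 17.74
      vertex 19.13 0.00 17.74
    endloop
  endfacet
endsolid part

The G0 Z moves step by Δz≈4.43 mm. Every layer's G1 loop is the same polygon, so the solid is a straight extrusion of it from z=0 to z≈17.7. Closing with flat bottom and top caps and triangulating gives 12 facets — a rectangular box, roughly 19.1 × 10.4 mm footprint and 17.7 mm tall.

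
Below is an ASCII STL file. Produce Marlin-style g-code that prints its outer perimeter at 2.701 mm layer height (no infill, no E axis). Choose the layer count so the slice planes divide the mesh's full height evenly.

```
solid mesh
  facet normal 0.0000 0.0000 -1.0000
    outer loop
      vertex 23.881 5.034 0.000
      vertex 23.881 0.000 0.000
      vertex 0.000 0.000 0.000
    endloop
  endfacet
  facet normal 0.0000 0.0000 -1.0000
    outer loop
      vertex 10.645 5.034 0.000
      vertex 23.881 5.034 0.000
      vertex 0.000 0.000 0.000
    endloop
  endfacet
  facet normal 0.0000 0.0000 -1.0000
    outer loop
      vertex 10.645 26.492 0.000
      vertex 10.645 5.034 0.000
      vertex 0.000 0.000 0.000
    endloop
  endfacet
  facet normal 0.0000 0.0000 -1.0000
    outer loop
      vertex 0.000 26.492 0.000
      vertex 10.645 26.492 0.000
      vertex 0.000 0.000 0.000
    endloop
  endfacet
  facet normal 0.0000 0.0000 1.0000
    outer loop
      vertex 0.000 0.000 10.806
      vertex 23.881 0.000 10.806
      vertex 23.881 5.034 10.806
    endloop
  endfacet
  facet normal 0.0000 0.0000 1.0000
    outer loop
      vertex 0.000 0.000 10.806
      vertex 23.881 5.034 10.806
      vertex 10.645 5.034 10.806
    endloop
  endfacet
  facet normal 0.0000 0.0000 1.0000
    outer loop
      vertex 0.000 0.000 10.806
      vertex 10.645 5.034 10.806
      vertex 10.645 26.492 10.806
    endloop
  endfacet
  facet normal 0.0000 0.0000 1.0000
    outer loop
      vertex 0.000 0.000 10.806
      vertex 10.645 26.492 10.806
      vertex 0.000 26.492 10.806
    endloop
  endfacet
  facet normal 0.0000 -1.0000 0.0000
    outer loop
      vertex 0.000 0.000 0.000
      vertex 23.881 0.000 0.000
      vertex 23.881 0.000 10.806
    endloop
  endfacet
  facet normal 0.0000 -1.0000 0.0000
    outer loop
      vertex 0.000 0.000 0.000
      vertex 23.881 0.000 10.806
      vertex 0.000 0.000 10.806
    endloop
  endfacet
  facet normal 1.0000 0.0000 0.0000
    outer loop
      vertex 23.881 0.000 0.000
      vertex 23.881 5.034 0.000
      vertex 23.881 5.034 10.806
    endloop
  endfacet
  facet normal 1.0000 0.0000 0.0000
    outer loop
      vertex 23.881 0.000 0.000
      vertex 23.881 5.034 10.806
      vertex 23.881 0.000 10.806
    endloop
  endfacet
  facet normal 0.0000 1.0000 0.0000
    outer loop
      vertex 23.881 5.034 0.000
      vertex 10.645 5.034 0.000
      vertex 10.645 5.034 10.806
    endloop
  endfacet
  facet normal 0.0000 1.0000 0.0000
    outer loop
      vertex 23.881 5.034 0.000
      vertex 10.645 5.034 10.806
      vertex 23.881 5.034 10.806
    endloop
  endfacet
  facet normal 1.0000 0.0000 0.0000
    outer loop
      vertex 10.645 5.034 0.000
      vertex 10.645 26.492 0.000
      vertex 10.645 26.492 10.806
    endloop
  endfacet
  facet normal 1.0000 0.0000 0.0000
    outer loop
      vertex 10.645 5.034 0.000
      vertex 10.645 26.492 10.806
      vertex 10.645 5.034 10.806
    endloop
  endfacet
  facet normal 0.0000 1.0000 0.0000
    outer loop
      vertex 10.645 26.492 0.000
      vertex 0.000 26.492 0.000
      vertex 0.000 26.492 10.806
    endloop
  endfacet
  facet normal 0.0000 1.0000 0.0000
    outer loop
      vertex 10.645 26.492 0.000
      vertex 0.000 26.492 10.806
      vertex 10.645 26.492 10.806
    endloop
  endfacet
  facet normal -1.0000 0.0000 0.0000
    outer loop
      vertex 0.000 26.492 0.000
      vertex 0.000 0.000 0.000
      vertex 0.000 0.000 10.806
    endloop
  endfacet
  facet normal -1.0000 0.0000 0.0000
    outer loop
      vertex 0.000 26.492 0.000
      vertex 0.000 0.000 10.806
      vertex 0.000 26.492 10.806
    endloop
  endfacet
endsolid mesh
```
; perimeter-only toolpath
G21 ; units = mm
G90 ; absolute positioning
G28 ; home
; layer 1
G0 Z2.701
G0 X0.000 Y0.000
G1 X23.881 Y0.000
G1 X23.881 Y5.034
G1 X10.645 Y5.034
G1 X10.645 Y26.492
G1 X0.000 Y26.492
G1 X0.000 Y0.000
; layer 2
G0 Z5.403
G0 X0.000 Y0.000
G1 X23.881 Y0.000
G1 X23.881 Y5.034
G1 X10.645 Y5.034
G1 X10.645 Y26.492
G1 X0.000 Y26.492
G1 X0.000 Y0.000
; layer 3
G0 Z8.104
G0 X0.000 Y0.000
G1 X23.881 Y0.000
G1 X23.881 Y5.034
G1 X10.645 Y5.034
G1 X10.645 Y26.492
G1 X0.000 Y26.492
G1 X0.000 Y0.000
; layer 4
G0 Z10.806
G0 X0.000 Y0.000
G1 X23.881 Y0.000
G1 X23.881 Y5.034
G1 X10.645 Y5.034
G1 X10.645 Y26.492
G1 X0.000 Y26.492
G1 X0.000 Y0.000
M2 ; end

The solid is an L-shaped prism: outer 23.9 × 26.5 mm, arm thicknesses ≈ 5.03 mm (horizontal) and 10.6 mm (vertical), extruded 10.8 mm in z. Slicing at Δz = 2.701 mm — 4 equal slices spanning the solid's height, so layer i sits at z = i·h/4 — gives 4 non-empty perimeters. Each is a 6-segment closed polygon; G0 lifts to the layer z and rapids to the start vertex, then G1 traces the edges.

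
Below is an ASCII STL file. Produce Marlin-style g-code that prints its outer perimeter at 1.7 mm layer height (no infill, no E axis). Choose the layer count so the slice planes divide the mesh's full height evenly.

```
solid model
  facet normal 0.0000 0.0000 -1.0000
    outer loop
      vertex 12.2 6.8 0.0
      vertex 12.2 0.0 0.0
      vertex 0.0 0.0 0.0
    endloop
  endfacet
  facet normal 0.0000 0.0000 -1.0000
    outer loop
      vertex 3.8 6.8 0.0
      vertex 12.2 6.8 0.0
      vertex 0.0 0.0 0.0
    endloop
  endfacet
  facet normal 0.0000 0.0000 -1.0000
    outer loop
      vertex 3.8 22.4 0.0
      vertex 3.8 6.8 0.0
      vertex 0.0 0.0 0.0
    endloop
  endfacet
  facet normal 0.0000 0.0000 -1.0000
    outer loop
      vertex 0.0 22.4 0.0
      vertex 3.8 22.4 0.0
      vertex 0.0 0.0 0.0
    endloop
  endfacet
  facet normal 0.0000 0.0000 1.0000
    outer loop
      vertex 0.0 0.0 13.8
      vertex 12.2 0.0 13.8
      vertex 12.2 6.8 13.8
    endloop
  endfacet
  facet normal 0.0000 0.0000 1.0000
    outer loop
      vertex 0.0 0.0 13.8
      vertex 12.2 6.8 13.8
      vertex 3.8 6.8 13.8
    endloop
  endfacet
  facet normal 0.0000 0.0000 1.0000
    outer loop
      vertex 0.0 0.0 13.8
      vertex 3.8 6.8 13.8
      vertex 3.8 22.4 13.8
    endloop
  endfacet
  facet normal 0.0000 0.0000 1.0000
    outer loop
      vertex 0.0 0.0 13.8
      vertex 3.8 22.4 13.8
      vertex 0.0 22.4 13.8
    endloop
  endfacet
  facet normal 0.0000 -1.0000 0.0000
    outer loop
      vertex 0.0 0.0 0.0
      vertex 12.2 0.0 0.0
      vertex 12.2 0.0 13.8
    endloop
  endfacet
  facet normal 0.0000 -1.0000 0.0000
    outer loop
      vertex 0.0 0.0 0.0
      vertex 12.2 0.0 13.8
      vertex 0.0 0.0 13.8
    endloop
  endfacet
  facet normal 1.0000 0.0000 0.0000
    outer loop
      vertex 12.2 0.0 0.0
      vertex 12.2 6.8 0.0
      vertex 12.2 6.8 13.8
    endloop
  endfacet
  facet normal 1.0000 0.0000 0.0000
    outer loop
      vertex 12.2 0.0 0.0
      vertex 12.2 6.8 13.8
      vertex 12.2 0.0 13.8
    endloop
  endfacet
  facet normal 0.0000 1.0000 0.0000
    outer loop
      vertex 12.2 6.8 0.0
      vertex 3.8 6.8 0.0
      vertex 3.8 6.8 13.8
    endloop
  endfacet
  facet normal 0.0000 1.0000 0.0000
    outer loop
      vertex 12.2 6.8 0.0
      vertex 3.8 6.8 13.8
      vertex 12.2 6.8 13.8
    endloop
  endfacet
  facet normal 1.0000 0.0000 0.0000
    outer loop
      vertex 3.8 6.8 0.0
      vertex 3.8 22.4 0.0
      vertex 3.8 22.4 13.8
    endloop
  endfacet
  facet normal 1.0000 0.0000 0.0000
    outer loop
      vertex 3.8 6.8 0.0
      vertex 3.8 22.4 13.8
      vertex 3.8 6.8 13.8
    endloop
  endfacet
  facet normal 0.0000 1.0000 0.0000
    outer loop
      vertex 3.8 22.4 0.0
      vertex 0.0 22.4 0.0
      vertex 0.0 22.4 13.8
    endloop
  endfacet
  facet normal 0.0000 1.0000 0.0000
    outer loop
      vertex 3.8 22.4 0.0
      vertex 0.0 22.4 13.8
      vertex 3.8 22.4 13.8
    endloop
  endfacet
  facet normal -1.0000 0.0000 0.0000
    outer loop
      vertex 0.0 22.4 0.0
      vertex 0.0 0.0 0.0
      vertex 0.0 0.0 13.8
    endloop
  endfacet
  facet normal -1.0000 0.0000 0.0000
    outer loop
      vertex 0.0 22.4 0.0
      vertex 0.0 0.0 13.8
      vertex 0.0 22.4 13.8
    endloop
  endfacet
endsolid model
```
; perimeter-only toolpath
G21 ; units = mm
G90 ; absolute positioning
G28 ; home
; layer 1
G0 Z1.7
G0 X0.0 Y0.0
G1 X12.2 Y0.0
G1 X12.2 Y6.8
G1 X3.8 Y6.8
G1 X3.8 Y22.4
G1 X0.0 Y22.4
G1 X0.0 Y0.0
; layer 2
G0 Z3.5
G0 X0.0 Y0.0
G1 X12.2 Y0.0
G1 X12.2 Y6.8
G1 X3.8 Y6.8
G1 X3.8 Y22.4
G1 X0.0 Y22.4
G1 X0.0 Y0.0
; layer 3
G0 Z5.2
G0 X0.0 Y0.0
G1 X12.2 Y0.0
G1 X12.2 Y6.8
G1 X3.8 Y6.8
G1 X3.8 Y22.4
G1 X0.0 Y22.4
G1 X0.0 Y0.0
; layer 4
G0 Z6.9
G0 X0.0 Y0.0
G1 X12.2 Y0.0
G1 X12.2 Y6.8
G1 X3.8 Y6.8
G1 X3.8 Y22.4
G1 X0.0 Y22.4
G1 X0.0 Y0.0
; layer 5
G0 Z8.6
G0 X0.0 Y0.0
G1 X12.2 Y0.0
G1 X12.2 Y6.8
G1 X3.8 Y6.8
G1 X3.8 Y22.4
G1 X0.0 Y22.4
G1 X0.0 Y0.0
; layer 6
G0 Z10.4
G0 X0.0 Y0.0
G1 X12.2 Y0.0
G1 X12.2 Y6.8
G1 X3.8 Y6.8
G1 X3.8 Y22.4
G1 X0.0 Y22.4
G1 X0.0 Y0.0
; layer 7
G0 Z12.1
G0 X0.0 Y0.0
G1 X12.2 Y0.0
G1 X12.2 Y6.8
G1 X3.8 Y6.8
G1 X3.8 Y22.4
G1 X0.0 Y22.4
G1 X0.0 Y0.0
; layer 8
G0 Z13.8
G0 X0.0 Y0.0
G1 X12.2 Y0.0
G1 X12.2 Y6.8
G1 X3.8 Y6.8
G1 X3.8 Y22.4
G1 X0.0 Y22.4
G1 X0.0 Y0.0
M2 ; end

The solid is an L-shaped prism: outer 12.2 × 22.4 mm, arm thicknesses ≈ 6.8 mm (horizontal) and 3.8 mm (vertical), extruded 13.8 mm in z. Slicing at Δz = 1.7 mm — 8 equal slices spanning the solid's height, so layer i sits at z = i·h/8 — gives 8 non-empty perimeters. Each is a 6-segment closed polygon; G0 lifts to the layer z and rapids to the start vertex, then G1 traces the edges.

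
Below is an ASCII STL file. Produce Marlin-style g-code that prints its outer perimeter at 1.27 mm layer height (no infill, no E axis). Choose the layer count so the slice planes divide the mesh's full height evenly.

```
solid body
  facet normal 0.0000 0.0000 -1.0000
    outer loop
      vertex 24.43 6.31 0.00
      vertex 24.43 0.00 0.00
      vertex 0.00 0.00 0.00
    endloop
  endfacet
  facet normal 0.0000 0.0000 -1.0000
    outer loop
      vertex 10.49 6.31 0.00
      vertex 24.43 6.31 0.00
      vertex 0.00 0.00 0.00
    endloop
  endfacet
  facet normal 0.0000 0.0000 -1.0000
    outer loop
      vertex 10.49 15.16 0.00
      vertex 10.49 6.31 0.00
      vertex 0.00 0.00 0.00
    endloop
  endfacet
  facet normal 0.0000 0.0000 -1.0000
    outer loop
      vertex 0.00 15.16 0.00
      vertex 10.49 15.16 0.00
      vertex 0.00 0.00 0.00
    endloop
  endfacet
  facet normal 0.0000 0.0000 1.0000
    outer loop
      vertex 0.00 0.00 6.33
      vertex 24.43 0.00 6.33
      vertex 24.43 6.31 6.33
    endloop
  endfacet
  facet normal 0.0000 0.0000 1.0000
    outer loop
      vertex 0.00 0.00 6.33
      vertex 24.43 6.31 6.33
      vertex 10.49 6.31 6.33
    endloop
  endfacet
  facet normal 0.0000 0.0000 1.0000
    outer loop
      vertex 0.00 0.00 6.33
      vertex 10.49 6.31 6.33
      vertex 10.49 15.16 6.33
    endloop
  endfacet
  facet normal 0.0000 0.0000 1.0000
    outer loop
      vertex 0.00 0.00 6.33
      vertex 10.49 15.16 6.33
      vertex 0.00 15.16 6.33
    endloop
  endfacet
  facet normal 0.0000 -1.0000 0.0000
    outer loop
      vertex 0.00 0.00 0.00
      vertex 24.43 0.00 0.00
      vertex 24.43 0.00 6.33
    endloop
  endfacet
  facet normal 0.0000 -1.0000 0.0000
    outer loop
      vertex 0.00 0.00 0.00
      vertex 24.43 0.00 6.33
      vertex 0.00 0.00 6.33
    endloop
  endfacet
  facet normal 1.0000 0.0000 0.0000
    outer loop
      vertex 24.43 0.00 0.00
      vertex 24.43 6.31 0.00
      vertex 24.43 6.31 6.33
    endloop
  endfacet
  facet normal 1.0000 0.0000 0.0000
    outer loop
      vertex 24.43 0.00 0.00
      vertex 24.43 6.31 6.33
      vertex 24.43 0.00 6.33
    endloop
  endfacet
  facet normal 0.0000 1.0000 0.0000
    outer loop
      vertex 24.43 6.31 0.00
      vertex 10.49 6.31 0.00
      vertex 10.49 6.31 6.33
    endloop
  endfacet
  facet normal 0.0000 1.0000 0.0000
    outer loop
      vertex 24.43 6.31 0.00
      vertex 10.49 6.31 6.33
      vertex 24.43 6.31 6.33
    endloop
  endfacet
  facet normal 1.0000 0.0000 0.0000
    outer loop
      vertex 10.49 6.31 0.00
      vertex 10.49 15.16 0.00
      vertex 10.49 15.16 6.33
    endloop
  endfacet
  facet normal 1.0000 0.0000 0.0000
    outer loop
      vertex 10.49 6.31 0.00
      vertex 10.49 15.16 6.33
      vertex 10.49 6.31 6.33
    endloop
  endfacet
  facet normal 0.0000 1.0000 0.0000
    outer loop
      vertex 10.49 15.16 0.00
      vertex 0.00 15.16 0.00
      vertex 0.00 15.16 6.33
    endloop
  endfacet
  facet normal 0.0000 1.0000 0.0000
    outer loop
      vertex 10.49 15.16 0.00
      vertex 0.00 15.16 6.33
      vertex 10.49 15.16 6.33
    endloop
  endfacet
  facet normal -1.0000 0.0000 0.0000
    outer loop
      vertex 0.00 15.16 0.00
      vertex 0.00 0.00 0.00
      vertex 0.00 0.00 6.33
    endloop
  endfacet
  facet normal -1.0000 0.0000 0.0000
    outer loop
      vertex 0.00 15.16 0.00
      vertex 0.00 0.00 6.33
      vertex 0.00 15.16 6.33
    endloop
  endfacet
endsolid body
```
; perimeter-only toolpath
G21 ; units = mm
G90 ; absolute positioning
G28 ; home
; layer 1
G0 Z1.27
G0 X0.00 Y0.00
G1 X24.43 Y0.00
G1 X24.43 Y6.31
G1 X10.49 Y6.31
G1 X10.49 Y15.16
G1 X0.00 Y15.16
G1 X0.00 Y0.00
; layer 2
G0 Z2.53
G0 X0.00 Y0.00
G1 X24.43 Y0.00
G1 X24.43 Y6.31
G1 X10.49 Y6.31
G1 X10.49 Y15.16
G1 X0.00 Y15.16
G1 X0.00 Y0.00
; layer 3
G0 Z3.80
G0 X0.00 Y0.00
G1 X24.43 Y0.00
G1 X24.43 Y6.31
G1 X10.49 Y6.31
G1 X10.49 Y15.16
G1 X0.00 Y15.16
G1 X0.00 Y0.00
; layer 4
G0 Z5.06
G0 X0.00 Y0.00
G1 X24.43 Y0.00
G1 X24.43 Y6.31
G1 X10.49 Y6.31
G1 X10.49 Y15.16
G1 X0.00 Y15.16
G1 X0.00 Y0.00
; layer 5
G0 Z6.33
G0 X0.00 Y0.00
G1 X24.43 Y0.00
G1 X24.43 Y6.31
G1 X10.49 Y6.31
G1 X10.49 Y15.16
G1 X0.00 Y15.16
G1 X0.00 Y0.00
M2 ; end

The solid is an L-shaped prism: outer 24.4 × 15.2 mm, arm thicknesses ≈ 6.31 mm (horizontal) and 10.5 mm (vertical), extruded 6.33 mm in z. Slicing at Δz = 1.27 mm — 5 equal slices spanning the solid's height, so layer i sits at z = i·h/5 — gives 5 non-empty perimeters. Each is a 6-segment closed polygon; G0 lifts to the layer z and rapids to the start vertex, then G1 traces the edges.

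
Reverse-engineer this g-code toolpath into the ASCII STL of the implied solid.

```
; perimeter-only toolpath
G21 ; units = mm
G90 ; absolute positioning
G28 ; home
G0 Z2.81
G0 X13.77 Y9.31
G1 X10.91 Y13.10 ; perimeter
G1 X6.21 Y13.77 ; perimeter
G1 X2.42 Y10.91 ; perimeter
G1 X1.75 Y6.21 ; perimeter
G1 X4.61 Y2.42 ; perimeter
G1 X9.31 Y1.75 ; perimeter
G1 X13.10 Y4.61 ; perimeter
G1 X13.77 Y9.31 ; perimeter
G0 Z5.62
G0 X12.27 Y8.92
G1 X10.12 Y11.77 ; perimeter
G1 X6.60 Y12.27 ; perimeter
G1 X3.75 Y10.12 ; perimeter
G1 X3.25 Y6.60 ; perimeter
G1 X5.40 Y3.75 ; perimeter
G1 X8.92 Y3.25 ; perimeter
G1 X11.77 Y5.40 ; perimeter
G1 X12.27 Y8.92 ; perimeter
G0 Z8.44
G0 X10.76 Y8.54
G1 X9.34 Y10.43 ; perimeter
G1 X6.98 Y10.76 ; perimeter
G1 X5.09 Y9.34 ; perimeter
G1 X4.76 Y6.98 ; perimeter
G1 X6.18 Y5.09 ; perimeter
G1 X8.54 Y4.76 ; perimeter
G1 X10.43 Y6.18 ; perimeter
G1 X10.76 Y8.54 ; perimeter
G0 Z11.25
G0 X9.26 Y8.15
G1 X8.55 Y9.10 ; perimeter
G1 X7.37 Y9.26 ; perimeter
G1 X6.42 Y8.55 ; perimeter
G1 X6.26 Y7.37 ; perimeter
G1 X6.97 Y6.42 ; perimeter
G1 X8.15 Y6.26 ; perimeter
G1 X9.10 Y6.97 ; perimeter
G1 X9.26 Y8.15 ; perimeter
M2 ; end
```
solid part
  facet normal 0.0000 0.0000 -1.0000
    outer loop
      vertex 5.82 15.27 0.00
      vertex 11.70 14.44 0.00
      vertex 15.27 9.70 0.00
    endloop
  endfacet
  facet normal 0.0000 0.0000 -1.0000
    outer loop
      vertex 1.08 11.70 0.00
      vertex 5.82 15.27 0.00
      vertex 15.27 9.70 0.00
    endloop
  endfacet
  facet normal 0.0000 0.0000 -1.0000
    outer loop
      vertex 0.25 5.82 0.00
      vertex 1.08 11.70 0.00
      vertex 15.27 9.70 0.00
    endloop
  endfacet
  facet normal 0.0000 0.0000 -1.0000
    outer loop
      vertex 3.82 1.08 0.00
      vertex 0.25 5.82 0.00
      vertex 15.27 9.70 0.00
    endloop
  endfacet
  facet normal 0.0000 0.0000 -1.0000
    outer loop
      vertex 9.70 0.25 0.00
      vertex 3.82 1.08 0.00
      vertex 15.27 9.70 0.00
    endloop
  endfacet
  facet normal 0.0000 0.0000 -1.0000
    outer loop
      vertex 14.44 3.82 0.00
      vertex 9.70 0.25 0.00
      vertex 15.27 9.70 0.00
    endloop
  endfacet
  facet normal 0.7117 0.5360 0.4541
    outer loop
      vertex 15.27 9.70 0.00
      vertex 11.70 14.44 0.00
      vertex 7.76 7.76 14.06
    endloop
  endfacet
  facet normal 0.1245 0.8822 0.4541
    outer loop
      vertex 11.70 14.44 0.00
      vertex 5.82 15.27 0.00
      vertex 7.76 7.76 14.06
    endloop
  endfacet
  facet normal -0.5360 0.7117 0.4541
    outer loop
      vertex 5.82 15.27 0.00
      vertex 1.08 11.70 0.00
      vertex 7.76 7.76 14.06
    endloop
  endfacet
  facet normal -0.8822 0.1245 0.4541
    outer loop
      vertex 1.08 11.70 0.00
      vertex 0.25 5.82 0.00
      vertex 7.76 7.76 14.06
    endloop
  endfacet
  facet normal -0.7117 -0.5360 0.4541
    outer loop
      vertex 0.25 5.82 0.00
      vertex 3.82 1.08 0.00
      vertex 7.76 7.76 14.06
    endloop
  endfacet
  facet normal -0.1245 -0.8822 0.4541
    outer loop
      vertex 3.82 1.08 0.00
      vertex 9.70 0.25 0.00
      vertex 7.76 7.76 14.06
    endloop
  endfacet
  facet normal 0.5360 -0.7117 0.4541
    outer loop
      vertex 9.70 0.25 0.00
      vertex 14.44 3.82 0.00
      vertex 7.76 7.76 14.06
    endloop
  endfacet
  facet normal 0.8822 -0.1245 0.4541
    outer loop
      vertex 14.44 3.82 0.00
      vertex 15.27 9.70 0.00
      vertex 7.76 7.76 14.06
    endloop
  endfacet
endsolid part

The G0 Z moves step by Δz≈2.81 mm. The G1 loops shrink linearly with z, so the solid tapers from its base footprint up to z≈14.1. Closing with a flat bottom cap and the tapered top and triangulating gives 14 facets — a regular 8-sided pyramid, base circumscribed radius ≈ 7.76 mm, apex at z ≈ 14.1 mm.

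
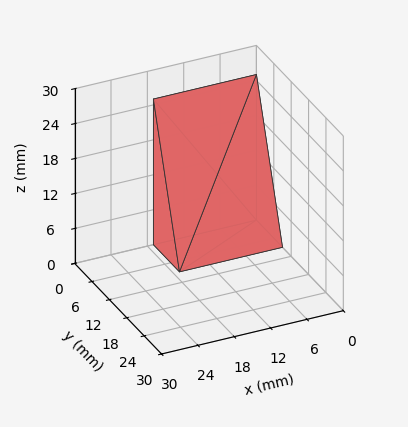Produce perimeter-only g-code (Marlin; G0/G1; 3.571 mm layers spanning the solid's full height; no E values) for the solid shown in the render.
Reading the render: the shape is a wedge (ramp): 17 × 9 mm base, rising to 25 mm along the y=0 edge and sloping linearly to z=0 at y=9 (dimensions read to the nearest mm from the axis ticks). For the g-code, the solid's height is divided into equal slices at the stated Δz and each level perimeter traced with G1 moves after a G0 lift.

; perimeter-only toolpath
G21 ; units = mm
G90 ; absolute positioning
G28 ; home
; layer 1
G0 Z3.571
G0 X0.000 Y0.000
G1 X17.000 Y0.000
G1 X17.000 Y7.714
G1 X0.000 Y7.714
G1 X0.000 Y0.000
; layer 2
G0 Z7.143
G0 X0.000 Y0.000
G1 X17.000 Y0.000
G1 X17.000 Y6.429
G1 X0.000 Y6.429
G1 X0.000 Y0.000
; layer 3
G0 Z10.714
G0 X0.000 Y0.000
G1 X17.000 Y0.000
G1 X17.000 Y5.143
G1 X0.000 Y5.143
G1 X0.000 Y0.000
; layer 4
G0 Z14.286
G0 X0.000 Y0.000
G1 X17.000 Y0.000
G1 X17.000 Y3.857
G1 X0.000 Y3.857
G1 X0.000 Y0.000
; layer 5
G0 Z17.857
G0 X0.000 Y0.000
G1 X17.000 Y0.000
G1 X17.000 Y2.571
G1 X0.000 Y2.571
G1 X0.000 Y0.000
; layer 6
G0 Z21.429
G0 X0.000 Y0.000
G1 X17.000 Y0.000
G1 X17.000 Y1.286
G1 X0.000 Y1.286
G1 X0.000 Y0.000
M2 ; end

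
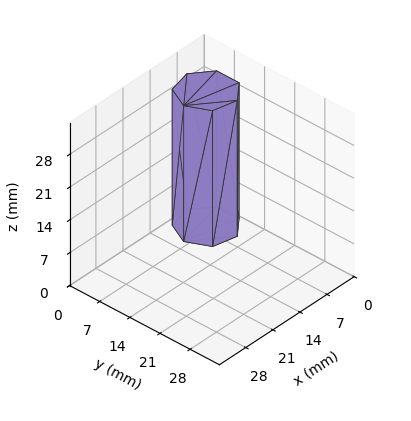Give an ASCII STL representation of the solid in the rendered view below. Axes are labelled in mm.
Reading the render: the shape is a regular 7-sided prism (a cylinder approximated with 7 flat sides), circumscribed radius ≈ 6 mm, height ≈ 29 mm (dimensions read to the nearest mm from the axis ticks). For the STL, each face is triangulated and given an outward normal.

solid part
  facet normal 0.0000 0.0000 -1.0000
    outer loop
      vertex 4.665 11.850 0.000
      vertex 9.741 10.691 0.000
      vertex 12.000 6.000 0.000
    endloop
  endfacet
  facet normal 0.0000 0.0000 -1.0000
    outer loop
      vertex 0.594 8.603 0.000
      vertex 4.665 11.850 0.000
      vertex 12.000 6.000 0.000
    endloop
  endfacet
  facet normal 0.0000 0.0000 -1.0000
    outer loop
      vertex 0.594 3.397 0.000
      vertex 0.594 8.603 0.000
      vertex 12.000 6.000 0.000
    endloop
  endfacet
  facet normal 0.0000 0.0000 -1.0000
    outer loop
      vertex 4.665 0.150 0.000
      vertex 0.594 3.397 0.000
      vertex 12.000 6.000 0.000
    endloop
  endfacet
  facet normal 0.0000 0.0000 -1.0000
    outer loop
      vertex 9.741 1.309 0.000
      vertex 4.665 0.150 0.000
      vertex 12.000 6.000 0.000
    endloop
  endfacet
  facet normal 0.0000 0.0000 1.0000
    outer loop
      vertex 12.000 6.000 29.000
      vertex 9.741 10.691 29.000
      vertex 4.665 11.850 29.000
    endloop
  endfacet
  facet normal 0.0000 0.0000 1.0000
    outer loop
      vertex 12.000 6.000 29.000
      vertex 4.665 11.850 29.000
      vertex 0.594 8.603 29.000
    endloop
  endfacet
  facet normal 0.0000 0.0000 1.0000
    outer loop
      vertex 12.000 6.000 29.000
      vertex 0.594 8.603 29.000
      vertex 0.594 3.397 29.000
    endloop
  endfacet
  facet normal 0.0000 0.0000 1.0000
    outer loop
      vertex 12.000 6.000 29.000
      vertex 0.594 3.397 29.000
      vertex 4.665 0.150 29.000
    endloop
  endfacet
  facet normal 0.0000 0.0000 1.0000
    outer loop
      vertex 12.000 6.000 29.000
      vertex 4.665 0.150 29.000
      vertex 9.741 1.309 29.000
    endloop
  endfacet
  facet normal 0.9010 0.4339 0.0000
    outer loop
      vertex 12.000 6.000 0.000
      vertex 9.741 10.691 0.000
      vertex 9.741 10.691 29.000
    endloop
  endfacet
  facet normal 0.9010 0.4339 0.0000
    outer loop
      vertex 12.000 6.000 0.000
      vertex 9.741 10.691 29.000
      vertex 12.000 6.000 29.000
    endloop
  endfacet
  facet normal 0.2226 0.9749 0.0000
    outer loop
      vertex 9.741 10.691 0.000
      vertex 4.665 11.850 0.000
      vertex 4.665 11.850 29.000
    endloop
  endfacet
  facet normal 0.2226 0.9749 0.0000
    outer loop
      vertex 9.741 10.691 0.000
      vertex 4.665 11.850 29.000
      vertex 9.741 10.691 29.000
    endloop
  endfacet
  facet normal -0.6235 0.7818 0.0000
    outer loop
      vertex 4.665 11.850 0.000
      vertex 0.594 8.603 0.000
      vertex 0.594 8.603 29.000
    endloop
  endfacet
  facet normal -0.6235 0.7818 0.0000
    outer loop
      vertex 4.665 11.850 0.000
      vertex 0.594 8.603 29.000
      vertex 4.665 11.850 29.000
    endloop
  endfacet
  facet normal -1.0000 0.0000 0.0000
    outer loop
      vertex 0.594 8.603 0.000
      vertex 0.594 3.397 0.000
      vertex 0.594 3.397 29.000
    endloop
  endfacet
  facet normal -1.0000 0.0000 0.0000
    outer loop
      vertex 0.594 8.603 0.000
      vertex 0.594 3.397 29.000
      vertex 0.594 8.603 29.000
    endloop
  endfacet
  facet normal -0.6235 -0.7818 0.0000
    outer loop
      vertex 0.594 3.397 0.000
      vertex 4.665 0.150 0.000
      vertex 4.665 0.150 29.000
    endloop
  endfacet
  facet normal -0.6235 -0.7818 0.0000
    outer loop
      vertex 0.594 3.397 0.000
      vertex 4.665 0.150 29.000
      vertex 0.594 3.397 29.000
    endloop
  endfacet
  facet normal 0.2226 -0.9749 0.0000
    outer loop
      vertex 4.665 0.150 0.000
      vertex 9.741 1.309 0.000
      vertex 9.741 1.309 29.000
    endloop
  endfacet
  facet normal 0.2226 -0.9749 0.0000
    outer loop
      vertex 4.665 0.150 0.000
      vertex 9.741 1.309 29.000
      vertex 4.665 0.150 29.000
    endloop
  endfacet
  facet normal 0.9010 -0.4339 0.0000
    outer loop
      vertex 9.741 1.309 0.000
      vertex 12.000 6.000 0.000
      vertex 12.000 6.000 29.000
    endloop
  endfacet
  facet normal 0.9010 -0.4339 0.0000
    outer loop
      vertex 9.741 1.309 0.000
      vertex 12.000 6.000 29.000
      vertex 9.741 1.309 29.000
    endloop
  endfacet
endsolid part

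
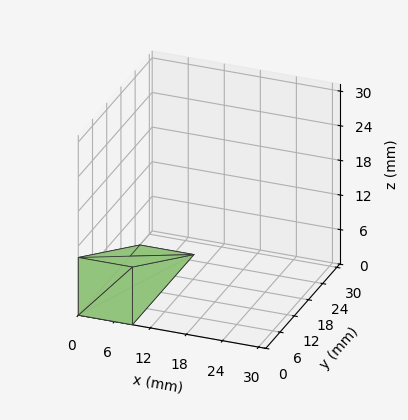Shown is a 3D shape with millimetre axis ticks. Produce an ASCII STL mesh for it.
Reading the render: the shape is a wedge (ramp): 9 × 26 mm base, rising to 10 mm along the y=0 edge and sloping linearly to z=0 at y=26 (dimensions read to the nearest mm from the axis ticks). For the STL, each face is triangulated and given an outward normal.

solid part
  facet normal 0.0000 0.0000 -1.0000
    outer loop
      vertex 9.000 26.000 0.000
      vertex 9.000 0.000 0.000
      vertex 0.000 0.000 0.000
    endloop
  endfacet
  facet normal 0.0000 0.0000 -1.0000
    outer loop
      vertex 0.000 26.000 0.000
      vertex 9.000 26.000 0.000
      vertex 0.000 0.000 0.000
    endloop
  endfacet
  facet normal 0.0000 -1.0000 0.0000
    outer loop
      vertex 0.000 0.000 0.000
      vertex 9.000 0.000 0.000
      vertex 9.000 0.000 10.000
    endloop
  endfacet
  facet normal 0.0000 -1.0000 0.0000
    outer loop
      vertex 0.000 0.000 0.000
      vertex 9.000 0.000 10.000
      vertex 0.000 0.000 10.000
    endloop
  endfacet
  facet normal 0.0000 0.3590 0.9333
    outer loop
      vertex 0.000 0.000 10.000
      vertex 9.000 0.000 10.000
      vertex 9.000 26.000 0.000
    endloop
  endfacet
  facet normal 0.0000 0.3590 0.9333
    outer loop
      vertex 0.000 0.000 10.000
      vertex 9.000 26.000 0.000
      vertex 0.000 26.000 0.000
    endloop
  endfacet
  facet normal -1.0000 0.0000 0.0000
    outer loop
      vertex 0.000 0.000 10.000
      vertex 0.000 26.000 0.000
      vertex 0.000 0.000 0.000
    endloop
  endfacet
  facet normal 1.0000 0.0000 0.0000
    outer loop
      vertex 9.000 0.000 0.000
      vertex 9.000 26.000 0.000
      vertex 9.000 0.000 10.000
    endloop
  endfacet
endsolid part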